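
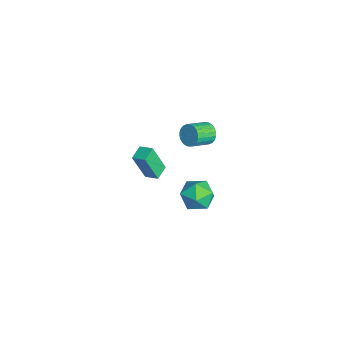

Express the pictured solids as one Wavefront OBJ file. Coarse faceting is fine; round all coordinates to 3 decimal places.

v 0.262 2.548 -4.017
v 0.786 2.374 -3.11
v -0.066 0.866 -4.15
v 0.458 0.692 -3.243
v -0.47 1.208 -3.23
v -0.268 2.247 -3.147
v 0.988 0.993 -4.113
v 1.19 2.032 -4.03
v 1.235 1.413 -3.169
v 0.333 1.545 -2.623
v 0.387 1.695 -4.637
v -0.515 1.827 -4.091
v 0.031 -1.073 -1.817
v -0.045 -1.736 -0.102
v -0.672 -0.554 -1.647
v -0.747 -1.216 0.068
v 0.527 -0.484 -1.568
v 0.452 -1.146 0.147
v -0.175 0.036 -1.398
v -0.251 -0.627 0.317
v 1.366 1.893 2.841
v 1.68 1.753 2.277
v 2.227 0.727 2.835
v 1.914 0.867 3.399
v 1.851 1.907 2.393
v 2.398 0.882 2.951
v 1.948 2.059 2.577
v 2.495 1.033 3.135
v 1.956 2.186 2.801
v 2.504 1.16 3.359
v 1.875 2.268 3.031
v 2.423 1.242 3.589
v 1.716 2.293 3.232
v 2.264 1.267 3.791
v 1.504 2.257 3.374
v 2.052 1.231 3.932
v 1.271 2.165 3.434
v 1.819 1.14 3.993
v 1.053 2.033 3.405
v 1.6 1.007 3.963
v 0.882 1.878 3.289
v 1.429 0.853 3.847
v 0.785 1.727 3.105
v 1.332 0.701 3.663
v 0.776 1.6 2.881
v 1.324 0.574 3.439
v 0.857 1.518 2.651
v 1.405 0.492 3.209
v 1.016 1.493 2.449
v 1.564 0.467 3.008
v 1.228 1.529 2.308
v 1.776 0.503 2.866
v 1.461 1.62 2.247
v 2.009 0.595 2.806
f 1 12 6
f 1 6 2
f 1 2 8
f 1 8 11
f 1 11 12
f 2 6 10
f 6 12 5
f 12 11 3
f 11 8 7
f 8 2 9
f 4 10 5
f 4 5 3
f 4 3 7
f 4 7 9
f 4 9 10
f 5 10 6
f 3 5 12
f 7 3 11
f 9 7 8
f 10 9 2
f 14 16 13
f 17 14 13
f 13 16 15
f 15 17 13
f 14 20 16
f 18 14 17
f 18 20 14
f 16 20 15
f 19 17 15
f 15 20 19
f 19 18 17
f 20 18 19
f 22 21 25
f 22 25 23
f 23 25 26
f 23 26 24
f 25 21 27
f 25 27 26
f 26 27 28
f 26 28 24
f 27 21 29
f 27 29 28
f 28 29 30
f 28 30 24
f 29 21 31
f 29 31 30
f 30 31 32
f 30 32 24
f 31 21 33
f 31 33 32
f 32 33 34
f 32 34 24
f 33 21 35
f 33 35 34
f 34 35 36
f 34 36 24
f 35 21 37
f 35 37 36
f 36 37 38
f 36 38 24
f 37 21 39
f 37 39 38
f 38 39 40
f 38 40 24
f 39 21 41
f 39 41 40
f 40 41 42
f 40 42 24
f 41 21 43
f 41 43 42
f 42 43 44
f 42 44 24
f 43 21 45
f 43 45 44
f 44 45 46
f 44 46 24
f 45 21 47
f 45 47 46
f 46 47 48
f 46 48 24
f 47 21 49
f 47 49 48
f 48 49 50
f 48 50 24
f 49 21 51
f 49 51 50
f 50 51 52
f 50 52 24
f 51 21 53
f 51 53 52
f 52 53 54
f 52 54 24
f 53 21 22
f 53 22 54
f 54 22 23
f 54 23 24



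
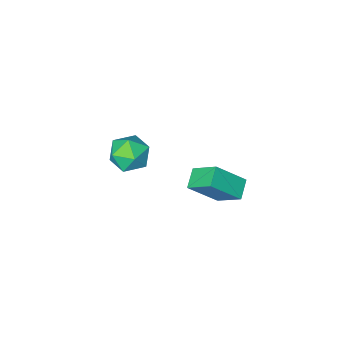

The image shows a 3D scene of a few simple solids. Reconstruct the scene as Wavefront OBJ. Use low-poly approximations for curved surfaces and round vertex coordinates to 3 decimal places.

v -1.409 -1.815 -1.77
v -0.737 -1.789 -0.727
v -1.203 -3.811 -1.853
v -0.531 -3.785 -0.81
v -1.744 -3.526 -0.773
v -1.871 -2.292 -0.722
v -0.069 -3.308 -1.858
v -0.196 -2.074 -1.807
v 0.091 -2.711 -0.782
v -0.944 -2.846 -0.111
v -0.996 -2.754 -2.469
v -2.031 -2.889 -1.798
v -1.888 2.111 1.597
v -2.46 3.378 2.661
v -3.323 2.646 0.189
v -3.894 3.913 1.253
v -1.126 2.867 1.107
v -1.697 4.134 2.171
v -2.56 3.402 -0.301
v -3.132 4.669 0.763
f 1 12 6
f 1 6 2
f 1 2 8
f 1 8 11
f 1 11 12
f 2 6 10
f 6 12 5
f 12 11 3
f 11 8 7
f 8 2 9
f 4 10 5
f 4 5 3
f 4 3 7
f 4 7 9
f 4 9 10
f 5 10 6
f 3 5 12
f 7 3 11
f 9 7 8
f 10 9 2
f 14 16 13
f 17 14 13
f 13 16 15
f 15 17 13
f 14 20 16
f 18 14 17
f 18 20 14
f 16 20 15
f 19 17 15
f 15 20 19
f 19 18 17
f 20 18 19



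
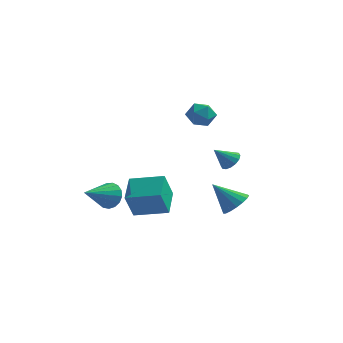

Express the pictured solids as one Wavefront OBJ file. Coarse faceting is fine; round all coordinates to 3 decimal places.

v -3.296 -0.692 -1.238
v -2.818 -1.181 -1.743
v -4.044 -2.288 -0.402
v -2.583 -1.12 -1.416
v -2.512 -0.96 -1.048
v -2.621 -0.74 -0.724
v -2.884 -0.508 -0.518
v -3.241 -0.319 -0.476
v -3.612 -0.215 -0.609
v -3.91 -0.221 -0.886
v -4.067 -0.334 -1.244
v -4.048 -0.53 -1.6
v -3.856 -0.763 -1.873
v -3.537 -0.979 -2.001
v -3.162 -1.13 -1.954
v -0.982 -3.577 -0.927
v -1.207 -4.203 0.528
v -1.275 -2.079 -0.328
v -1.501 -2.705 1.127
v 0.781 -3.375 -0.567
v 0.555 -4.001 0.888
v 0.487 -1.877 0.032
v 0.262 -2.503 1.487
v 0.595 3.639 3.128
v 1.214 3.188 3.523
v -0.354 2.712 3.557
v 0.265 2.261 3.952
v 0.037 3.035 4.254
v 0.623 3.609 3.989
v 0.237 2.291 3.091
v 0.823 2.865 2.826
v 0.993 2.355 3.5
v 0.869 2.815 4.219
v -0.009 3.085 2.861
v -0.133 3.545 3.58
v 3.33 -0.461 -0.956
v 3.833 -1.005 -0.5
v 2.11 -0.539 0.296
v 3.947 -0.628 -0.366
v 3.919 -0.212 -0.367
v 3.757 0.146 -0.503
v 3.496 0.365 -0.743
v 3.198 0.395 -1.032
v 2.929 0.229 -1.303
v 2.753 -0.096 -1.495
v 2.708 -0.504 -1.564
v 2.806 -0.903 -1.493
v 3.024 -1.2 -1.3
v 3.312 -1.328 -1.027
v 3.604 -1.258 -0.739
v 3.839 -3.287 3.375
v 4.23 -3.764 3.437
v 3.141 -3.753 4.205
v 4.333 -3.544 3.646
v 4.304 -3.255 3.783
v 4.15 -2.975 3.811
v 3.912 -2.779 3.721
v 3.655 -2.719 3.539
v 3.447 -2.811 3.313
v 3.344 -3.031 3.103
v 3.373 -3.32 2.966
v 3.528 -3.6 2.939
v 3.765 -3.796 3.028
v 4.022 -3.856 3.21
f 2 1 4
f 2 4 3
f 4 1 5
f 4 5 3
f 5 1 6
f 5 6 3
f 6 1 7
f 6 7 3
f 7 1 8
f 7 8 3
f 8 1 9
f 8 9 3
f 9 1 10
f 9 10 3
f 10 1 11
f 10 11 3
f 11 1 12
f 11 12 3
f 12 1 13
f 12 13 3
f 13 1 14
f 13 14 3
f 14 1 15
f 14 15 3
f 15 1 2
f 15 2 3
f 17 19 16
f 20 17 16
f 16 19 18
f 18 20 16
f 17 23 19
f 21 17 20
f 21 23 17
f 19 23 18
f 22 20 18
f 18 23 22
f 22 21 20
f 23 21 22
f 24 35 29
f 24 29 25
f 24 25 31
f 24 31 34
f 24 34 35
f 25 29 33
f 29 35 28
f 35 34 26
f 34 31 30
f 31 25 32
f 27 33 28
f 27 28 26
f 27 26 30
f 27 30 32
f 27 32 33
f 28 33 29
f 26 28 35
f 30 26 34
f 32 30 31
f 33 32 25
f 37 36 39
f 37 39 38
f 39 36 40
f 39 40 38
f 40 36 41
f 40 41 38
f 41 36 42
f 41 42 38
f 42 36 43
f 42 43 38
f 43 36 44
f 43 44 38
f 44 36 45
f 44 45 38
f 45 36 46
f 45 46 38
f 46 36 47
f 46 47 38
f 47 36 48
f 47 48 38
f 48 36 49
f 48 49 38
f 49 36 50
f 49 50 38
f 50 36 37
f 50 37 38
f 52 51 54
f 52 54 53
f 54 51 55
f 54 55 53
f 55 51 56
f 55 56 53
f 56 51 57
f 56 57 53
f 57 51 58
f 57 58 53
f 58 51 59
f 58 59 53
f 59 51 60
f 59 60 53
f 60 51 61
f 60 61 53
f 61 51 62
f 61 62 53
f 62 51 63
f 62 63 53
f 63 51 64
f 63 64 53
f 64 51 52
f 64 52 53



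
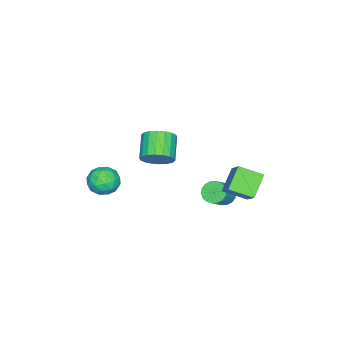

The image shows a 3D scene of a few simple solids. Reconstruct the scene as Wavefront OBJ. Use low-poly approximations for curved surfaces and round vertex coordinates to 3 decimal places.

v -0.894 1.428 -1.476
v -2.074 1.364 -0.489
v -1.403 2.667 -2.004
v -2.583 2.604 -1.017
v 0.023 2.296 -0.323
v -1.157 2.233 0.664
v -0.486 3.536 -0.851
v -1.666 3.472 0.136
v 2.989 -3.064 -0.803
v 3.595 -3.033 -0.077
v 2.025 -3.907 0.037
v 2.631 -3.876 0.763
v 2.175 -3.092 0.493
v 2.771 -2.571 -0.026
v 2.849 -4.369 -0.014
v 3.445 -3.848 -0.533
v 3.508 -3.84 0.411
v 3.092 -3.05 0.725
v 2.528 -3.89 -0.765
v 2.112 -3.1 -0.451
v 3.377 -2.975 -0.514
v 2.243 -3.965 0.474
v 1.975 -3.504 0.315
v 2.332 -3.486 0.742
v 2.892 -2.703 -0.484
v 3.248 -2.685 -0.057
v 2.414 -2.719 0.278
v 2.372 -4.255 0.017
v 2.728 -4.237 0.444
v 3.288 -3.454 -0.782
v 3.645 -3.436 -0.355
v 3.206 -4.221 -0.318
v 3.682 -3.431 0.2
v 3.115 -3.926 0.693
v 3.244 -4.216 0.236
v 3.594 -3.91 -0.069
v 3.437 -2.967 0.384
v 2.87 -3.462 0.878
v 2.602 -3.001 0.719
v 2.953 -2.695 0.414
v 3.386 -3.441 0.671
v 2.75 -3.478 -0.918
v 2.183 -3.973 -0.424
v 2.667 -4.245 -0.454
v 3.018 -3.939 -0.759
v 2.505 -3.014 -0.733
v 1.938 -3.509 -0.24
v 2.026 -3.03 0.029
v 2.376 -2.724 -0.276
v 2.234 -3.499 -0.711
v -2.248 0.813 -2.958
v -1.883 0.361 -3.367
v -0.748 0.376 -2.372
v -1.112 0.827 -1.962
v -1.792 0.643 -3.475
v -0.657 0.658 -2.48
v -1.791 0.959 -3.481
v -0.655 0.974 -2.486
v -1.88 1.246 -3.383
v -0.745 1.261 -2.388
v -2.043 1.447 -3.201
v -0.907 1.462 -2.206
v -2.245 1.522 -2.971
v -1.11 1.537 -1.976
v -2.449 1.457 -2.738
v -1.313 1.472 -1.743
v -2.612 1.264 -2.548
v -1.477 1.279 -1.553
v -2.703 0.982 -2.44
v -1.568 0.997 -1.445
v -2.705 0.666 -2.434
v -1.569 0.681 -1.439
v -2.615 0.379 -2.532
v -1.48 0.394 -1.537
v -2.453 0.178 -2.714
v -1.317 0.193 -1.719
v -2.25 0.103 -2.944
v -1.115 0.118 -1.949
v -2.047 0.168 -3.177
v -0.911 0.183 -2.182
v 3.457 0.127 3.546
v 3.924 0.282 4.288
v 2.789 -0.272 5.116
v 2.323 -0.427 4.374
v 3.722 0.619 4.238
v 2.588 0.066 5.066
v 3.469 0.859 4.051
v 2.334 0.306 4.879
v 3.213 0.954 3.764
v 2.078 0.401 4.592
v 3.005 0.885 3.434
v 1.871 0.332 4.262
v 2.887 0.666 3.126
v 1.753 0.113 3.954
v 2.882 0.34 2.901
v 1.748 -0.214 3.729
v 2.991 -0.028 2.804
v 1.856 -0.582 3.632
v 3.192 -0.366 2.854
v 2.058 -0.919 3.682
v 3.446 -0.606 3.041
v 2.311 -1.159 3.869
v 3.702 -0.701 3.328
v 2.567 -1.254 4.156
v 3.909 -0.632 3.658
v 2.775 -1.185 4.486
v 4.027 -0.413 3.966
v 2.893 -0.966 4.794
v 4.032 -0.086 4.191
v 2.898 -0.64 5.019
f 2 4 1
f 5 2 1
f 1 4 3
f 3 5 1
f 2 8 4
f 6 2 5
f 6 8 2
f 4 8 3
f 7 5 3
f 3 8 7
f 7 6 5
f 8 6 7
f 9 46 25
f 46 20 49
f 25 49 14
f 46 49 25
f 9 25 21
f 25 14 26
f 21 26 10
f 25 26 21
f 9 21 30
f 21 10 31
f 30 31 16
f 21 31 30
f 9 30 42
f 30 16 45
f 42 45 19
f 30 45 42
f 9 42 46
f 42 19 50
f 46 50 20
f 42 50 46
f 10 26 37
f 26 14 40
f 37 40 18
f 26 40 37
f 14 49 27
f 49 20 48
f 27 48 13
f 49 48 27
f 20 50 47
f 50 19 43
f 47 43 11
f 50 43 47
f 19 45 44
f 45 16 32
f 44 32 15
f 45 32 44
f 16 31 36
f 31 10 33
f 36 33 17
f 31 33 36
f 12 38 24
f 38 18 39
f 24 39 13
f 38 39 24
f 12 24 22
f 24 13 23
f 22 23 11
f 24 23 22
f 12 22 29
f 22 11 28
f 29 28 15
f 22 28 29
f 12 29 34
f 29 15 35
f 34 35 17
f 29 35 34
f 12 34 38
f 34 17 41
f 38 41 18
f 34 41 38
f 13 39 27
f 39 18 40
f 27 40 14
f 39 40 27
f 11 23 47
f 23 13 48
f 47 48 20
f 23 48 47
f 15 28 44
f 28 11 43
f 44 43 19
f 28 43 44
f 17 35 36
f 35 15 32
f 36 32 16
f 35 32 36
f 18 41 37
f 41 17 33
f 37 33 10
f 41 33 37
f 52 51 55
f 52 55 53
f 53 55 56
f 53 56 54
f 55 51 57
f 55 57 56
f 56 57 58
f 56 58 54
f 57 51 59
f 57 59 58
f 58 59 60
f 58 60 54
f 59 51 61
f 59 61 60
f 60 61 62
f 60 62 54
f 61 51 63
f 61 63 62
f 62 63 64
f 62 64 54
f 63 51 65
f 63 65 64
f 64 65 66
f 64 66 54
f 65 51 67
f 65 67 66
f 66 67 68
f 66 68 54
f 67 51 69
f 67 69 68
f 68 69 70
f 68 70 54
f 69 51 71
f 69 71 70
f 70 71 72
f 70 72 54
f 71 51 73
f 71 73 72
f 72 73 74
f 72 74 54
f 73 51 75
f 73 75 74
f 74 75 76
f 74 76 54
f 75 51 77
f 75 77 76
f 76 77 78
f 76 78 54
f 77 51 79
f 77 79 78
f 78 79 80
f 78 80 54
f 79 51 52
f 79 52 80
f 80 52 53
f 80 53 54
f 82 81 85
f 82 85 83
f 83 85 86
f 83 86 84
f 85 81 87
f 85 87 86
f 86 87 88
f 86 88 84
f 87 81 89
f 87 89 88
f 88 89 90
f 88 90 84
f 89 81 91
f 89 91 90
f 90 91 92
f 90 92 84
f 91 81 93
f 91 93 92
f 92 93 94
f 92 94 84
f 93 81 95
f 93 95 94
f 94 95 96
f 94 96 84
f 95 81 97
f 95 97 96
f 96 97 98
f 96 98 84
f 97 81 99
f 97 99 98
f 98 99 100
f 98 100 84
f 99 81 101
f 99 101 100
f 100 101 102
f 100 102 84
f 101 81 103
f 101 103 102
f 102 103 104
f 102 104 84
f 103 81 105
f 103 105 104
f 104 105 106
f 104 106 84
f 105 81 107
f 105 107 106
f 106 107 108
f 106 108 84
f 107 81 109
f 107 109 108
f 108 109 110
f 108 110 84
f 109 81 82
f 109 82 110
f 110 82 83
f 110 83 84



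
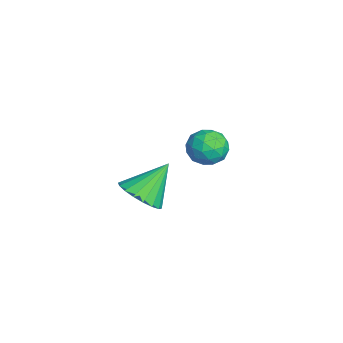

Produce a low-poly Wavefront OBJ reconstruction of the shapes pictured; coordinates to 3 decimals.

v -4.681 -0.288 -0.347
v -4.269 0.045 0.463
v -3.491 -1.285 -0.543
v -3.079 -0.952 0.267
v -3.896 -1.468 0.316
v -4.632 -0.852 0.437
v -3.128 -0.388 -0.517
v -3.864 0.228 -0.396
v -3.31 -0.017 0.358
v -3.784 -0.685 0.873
v -3.976 -0.555 -0.953
v -4.45 -1.223 -0.438
v -4.58 -0.034 0.075
v -3.18 -1.206 -0.155
v -3.661 -1.509 -0.126
v -3.419 -1.314 0.35
v -4.793 -0.561 0.06
v -4.551 -0.365 0.536
v -4.331 -1.255 0.45
v -3.209 -0.875 -0.616
v -2.967 -0.679 -0.14
v -4.341 0.074 -0.43
v -4.099 0.269 0.046
v -3.429 0.015 -0.53
v -3.774 0.125 0.489
v -3.074 -0.461 0.374
v -3.103 -0.13 -0.087
v -3.535 0.233 -0.016
v -4.052 -0.267 0.792
v -3.353 -0.854 0.677
v -3.833 -1.157 0.706
v -4.265 -0.794 0.777
v -3.488 -0.304 0.73
v -4.407 -0.386 -0.757
v -3.708 -0.973 -0.872
v -3.495 -0.446 -0.857
v -3.927 -0.083 -0.786
v -4.686 -0.779 -0.454
v -3.986 -1.365 -0.569
v -4.225 -1.473 -0.064
v -4.657 -1.11 0.007
v -4.272 -0.936 -0.81
v 0.866 -3.887 0.835
v 1.827 -3.519 0.879
v 0.354 -2.713 2.225
v 1.627 -3.243 0.573
v 1.276 -3.095 0.318
v 0.843 -3.104 0.166
v 0.416 -3.267 0.146
v 0.077 -3.553 0.263
v -0.105 -3.905 0.493
v -0.095 -4.254 0.79
v 0.105 -4.53 1.097
v 0.457 -4.678 1.351
v 0.889 -4.669 1.504
v 1.317 -4.506 1.523
v 1.655 -4.22 1.407
v 1.838 -3.868 1.177
f 1 38 17
f 38 12 41
f 17 41 6
f 38 41 17
f 1 17 13
f 17 6 18
f 13 18 2
f 17 18 13
f 1 13 22
f 13 2 23
f 22 23 8
f 13 23 22
f 1 22 34
f 22 8 37
f 34 37 11
f 22 37 34
f 1 34 38
f 34 11 42
f 38 42 12
f 34 42 38
f 2 18 29
f 18 6 32
f 29 32 10
f 18 32 29
f 6 41 19
f 41 12 40
f 19 40 5
f 41 40 19
f 12 42 39
f 42 11 35
f 39 35 3
f 42 35 39
f 11 37 36
f 37 8 24
f 36 24 7
f 37 24 36
f 8 23 28
f 23 2 25
f 28 25 9
f 23 25 28
f 4 30 16
f 30 10 31
f 16 31 5
f 30 31 16
f 4 16 14
f 16 5 15
f 14 15 3
f 16 15 14
f 4 14 21
f 14 3 20
f 21 20 7
f 14 20 21
f 4 21 26
f 21 7 27
f 26 27 9
f 21 27 26
f 4 26 30
f 26 9 33
f 30 33 10
f 26 33 30
f 5 31 19
f 31 10 32
f 19 32 6
f 31 32 19
f 3 15 39
f 15 5 40
f 39 40 12
f 15 40 39
f 7 20 36
f 20 3 35
f 36 35 11
f 20 35 36
f 9 27 28
f 27 7 24
f 28 24 8
f 27 24 28
f 10 33 29
f 33 9 25
f 29 25 2
f 33 25 29
f 44 43 46
f 44 46 45
f 46 43 47
f 46 47 45
f 47 43 48
f 47 48 45
f 48 43 49
f 48 49 45
f 49 43 50
f 49 50 45
f 50 43 51
f 50 51 45
f 51 43 52
f 51 52 45
f 52 43 53
f 52 53 45
f 53 43 54
f 53 54 45
f 54 43 55
f 54 55 45
f 55 43 56
f 55 56 45
f 56 43 57
f 56 57 45
f 57 43 58
f 57 58 45
f 58 43 44
f 58 44 45



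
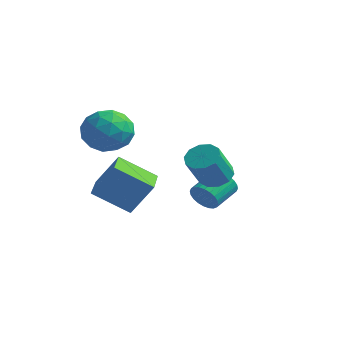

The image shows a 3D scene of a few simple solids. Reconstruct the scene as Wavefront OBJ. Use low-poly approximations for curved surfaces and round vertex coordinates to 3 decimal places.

v 3.01 -1.512 0.091
v 3.565 -1.93 -0.325
v 3.785 -3.027 1.073
v 3.23 -2.608 1.489
v 3.801 -1.566 -0.076
v 4.021 -2.662 1.322
v 3.734 -1.18 0.237
v 3.955 -2.277 1.635
v 3.391 -0.922 0.494
v 3.612 -2.018 1.892
v 2.903 -0.888 0.597
v 3.123 -1.985 1.995
v 2.455 -1.093 0.507
v 2.675 -2.19 1.905
v 2.219 -1.458 0.258
v 2.439 -2.554 1.656
v 2.285 -1.843 -0.055
v 2.506 -2.94 1.343
v 2.628 -2.102 -0.312
v 2.849 -3.198 1.086
v 3.117 -2.135 -0.415
v 3.337 -3.232 0.983
v 0.322 0.627 -2.543
v 0.869 0.427 -2.024
v 0.804 1.774 -1.438
v 0.258 1.973 -1.957
v 1.04 0.535 -2.252
v 0.975 1.881 -1.666
v 1.102 0.656 -2.524
v 1.037 2.003 -1.938
v 1.045 0.773 -2.799
v 0.98 2.12 -2.213
v 0.877 0.868 -3.035
v 0.813 2.214 -2.449
v 0.626 0.926 -3.197
v 0.561 2.272 -2.61
v 0.328 0.938 -3.258
v 0.263 2.285 -2.672
v 0.03 0.904 -3.211
v -0.035 2.25 -2.625
v -0.224 0.826 -3.062
v -0.289 2.173 -2.476
v -0.395 0.719 -2.834
v -0.46 2.065 -2.248
v -0.457 0.597 -2.562
v -0.522 1.944 -1.976
v -0.4 0.48 -2.287
v -0.465 1.827 -1.701
v -0.233 0.386 -2.051
v -0.297 1.732 -1.465
v 0.019 0.328 -1.89
v -0.046 1.674 -1.303
v 0.317 0.315 -1.828
v 0.252 1.662 -1.242
v 0.615 0.35 -1.875
v 0.55 1.696 -1.289
v -2.14 -3.585 -1.09
v -1.353 -2.962 0.439
v -0.858 -2.5 -2.193
v -0.071 -1.876 -0.664
v -1.029 -4.924 -1.116
v -0.242 -4.3 0.413
v 0.253 -3.838 -2.219
v 1.04 -3.215 -0.69
v -2.285 -1.973 2.024
v -1.123 -2.223 1.634
v -2.677 -3.957 2.126
v -1.515 -4.207 1.736
v -1.702 -3.717 2.872
v -1.459 -2.491 2.809
v -2.341 -3.689 0.951
v -2.098 -2.463 0.888
v -1.157 -3.284 0.971
v -0.762 -3.301 2.158
v -3.038 -2.879 1.602
v -2.643 -2.896 2.789
v -1.669 -1.924 1.82
v -2.131 -4.256 1.94
v -2.241 -3.968 2.608
v -1.557 -4.115 2.378
v -1.867 -2.081 2.511
v -1.184 -2.228 2.281
v -1.525 -3.106 3.009
v -2.616 -3.952 1.479
v -1.933 -4.099 1.249
v -2.243 -2.065 1.382
v -1.559 -2.212 1.152
v -2.275 -3.074 0.751
v -1.006 -2.695 1.201
v -1.237 -3.86 1.261
v -1.722 -3.556 0.8
v -1.58 -2.835 0.763
v -0.774 -2.705 1.899
v -1.005 -3.87 1.959
v -1.115 -3.582 2.627
v -0.972 -2.862 2.589
v -0.795 -3.328 1.509
v -2.795 -2.31 1.801
v -3.026 -3.475 1.861
v -2.828 -3.318 1.171
v -2.685 -2.598 1.133
v -2.563 -2.32 2.499
v -2.794 -3.485 2.559
v -2.22 -3.345 2.997
v -2.078 -2.624 2.96
v -3.005 -2.852 2.251
f 2 1 5
f 2 5 3
f 3 5 6
f 3 6 4
f 5 1 7
f 5 7 6
f 6 7 8
f 6 8 4
f 7 1 9
f 7 9 8
f 8 9 10
f 8 10 4
f 9 1 11
f 9 11 10
f 10 11 12
f 10 12 4
f 11 1 13
f 11 13 12
f 12 13 14
f 12 14 4
f 13 1 15
f 13 15 14
f 14 15 16
f 14 16 4
f 15 1 17
f 15 17 16
f 16 17 18
f 16 18 4
f 17 1 19
f 17 19 18
f 18 19 20
f 18 20 4
f 19 1 21
f 19 21 20
f 20 21 22
f 20 22 4
f 21 1 2
f 21 2 22
f 22 2 3
f 22 3 4
f 24 23 27
f 24 27 25
f 25 27 28
f 25 28 26
f 27 23 29
f 27 29 28
f 28 29 30
f 28 30 26
f 29 23 31
f 29 31 30
f 30 31 32
f 30 32 26
f 31 23 33
f 31 33 32
f 32 33 34
f 32 34 26
f 33 23 35
f 33 35 34
f 34 35 36
f 34 36 26
f 35 23 37
f 35 37 36
f 36 37 38
f 36 38 26
f 37 23 39
f 37 39 38
f 38 39 40
f 38 40 26
f 39 23 41
f 39 41 40
f 40 41 42
f 40 42 26
f 41 23 43
f 41 43 42
f 42 43 44
f 42 44 26
f 43 23 45
f 43 45 44
f 44 45 46
f 44 46 26
f 45 23 47
f 45 47 46
f 46 47 48
f 46 48 26
f 47 23 49
f 47 49 48
f 48 49 50
f 48 50 26
f 49 23 51
f 49 51 50
f 50 51 52
f 50 52 26
f 51 23 53
f 51 53 52
f 52 53 54
f 52 54 26
f 53 23 55
f 53 55 54
f 54 55 56
f 54 56 26
f 55 23 24
f 55 24 56
f 56 24 25
f 56 25 26
f 58 60 57
f 61 58 57
f 57 60 59
f 59 61 57
f 58 64 60
f 62 58 61
f 62 64 58
f 60 64 59
f 63 61 59
f 59 64 63
f 63 62 61
f 64 62 63
f 65 102 81
f 102 76 105
f 81 105 70
f 102 105 81
f 65 81 77
f 81 70 82
f 77 82 66
f 81 82 77
f 65 77 86
f 77 66 87
f 86 87 72
f 77 87 86
f 65 86 98
f 86 72 101
f 98 101 75
f 86 101 98
f 65 98 102
f 98 75 106
f 102 106 76
f 98 106 102
f 66 82 93
f 82 70 96
f 93 96 74
f 82 96 93
f 70 105 83
f 105 76 104
f 83 104 69
f 105 104 83
f 76 106 103
f 106 75 99
f 103 99 67
f 106 99 103
f 75 101 100
f 101 72 88
f 100 88 71
f 101 88 100
f 72 87 92
f 87 66 89
f 92 89 73
f 87 89 92
f 68 94 80
f 94 74 95
f 80 95 69
f 94 95 80
f 68 80 78
f 80 69 79
f 78 79 67
f 80 79 78
f 68 78 85
f 78 67 84
f 85 84 71
f 78 84 85
f 68 85 90
f 85 71 91
f 90 91 73
f 85 91 90
f 68 90 94
f 90 73 97
f 94 97 74
f 90 97 94
f 69 95 83
f 95 74 96
f 83 96 70
f 95 96 83
f 67 79 103
f 79 69 104
f 103 104 76
f 79 104 103
f 71 84 100
f 84 67 99
f 100 99 75
f 84 99 100
f 73 91 92
f 91 71 88
f 92 88 72
f 91 88 92
f 74 97 93
f 97 73 89
f 93 89 66
f 97 89 93



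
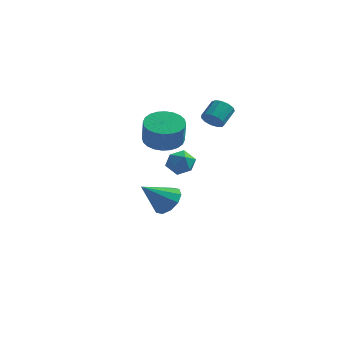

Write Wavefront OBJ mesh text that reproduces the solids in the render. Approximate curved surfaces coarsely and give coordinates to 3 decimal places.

v 2.144 -2.434 3.259
v 3.049 -2.182 3.208
v 3.22 -2.554 4.389
v 2.316 -2.806 4.441
v 2.894 -1.872 3.328
v 3.066 -2.243 4.509
v 2.626 -1.647 3.437
v 2.797 -2.018 4.618
v 2.284 -1.542 3.52
v 2.456 -1.913 4.701
v 1.922 -1.573 3.563
v 2.093 -1.944 4.744
v 1.593 -1.735 3.559
v 1.764 -2.106 4.741
v 1.348 -2.003 3.51
v 1.519 -2.375 4.692
v 1.224 -2.338 3.423
v 1.395 -2.709 4.604
v 1.24 -2.686 3.311
v 1.411 -3.058 4.492
v 1.394 -2.997 3.191
v 1.566 -3.368 4.372
v 1.663 -3.222 3.082
v 1.834 -3.593 4.263
v 2.004 -3.327 2.999
v 2.176 -3.698 4.18
v 2.367 -3.296 2.956
v 2.538 -3.667 4.137
v 2.696 -3.134 2.959
v 2.867 -3.505 4.141
v 2.941 -2.865 3.008
v 3.112 -3.237 4.19
v 3.065 -2.531 3.096
v 3.236 -2.902 4.277
v 3.466 0.83 3.175
v 4.006 0.598 3.295
v 4.254 1.457 3.846
v 3.714 1.69 3.725
v 4.04 0.772 3.008
v 4.287 1.631 3.558
v 3.891 0.965 2.773
v 4.139 1.825 3.324
v 3.608 1.116 2.666
v 3.855 1.975 3.217
v 3.279 1.175 2.721
v 3.527 2.034 3.271
v 3.01 1.125 2.919
v 3.258 1.985 3.47
v 2.886 0.982 3.199
v 3.134 1.841 3.75
v 2.946 0.79 3.471
v 3.194 1.649 4.022
v 3.171 0.611 3.649
v 3.419 1.471 4.2
v 3.49 0.502 3.676
v 3.737 1.361 4.227
v 3.801 0.497 3.544
v 4.049 1.356 4.095
v 1.454 0.406 -2.129
v 2.138 0.32 -1.581
v 0.426 -0.386 -0.971
v 1.894 0.794 -1.473
v 1.483 1.12 -1.615
v 1.061 1.173 -1.954
v 0.789 0.934 -2.359
v 0.771 0.493 -2.677
v 1.015 0.019 -2.785
v 1.426 -0.308 -2.643
v 1.848 -0.361 -2.304
v 2.12 -0.122 -1.899
v 3.483 -3.125 2.544
v 3.773 -3.603 2.082
v 2.927 -3.997 3.098
v 3.217 -4.475 2.636
v 3.639 -4.136 3.119
v 3.983 -3.597 2.776
v 2.717 -4.003 2.404
v 3.061 -3.464 2.061
v 3.3 -4.146 1.995
v 3.869 -4.228 2.437
v 2.831 -3.372 2.743
v 3.4 -3.454 3.185
f 2 1 5
f 2 5 3
f 3 5 6
f 3 6 4
f 5 1 7
f 5 7 6
f 6 7 8
f 6 8 4
f 7 1 9
f 7 9 8
f 8 9 10
f 8 10 4
f 9 1 11
f 9 11 10
f 10 11 12
f 10 12 4
f 11 1 13
f 11 13 12
f 12 13 14
f 12 14 4
f 13 1 15
f 13 15 14
f 14 15 16
f 14 16 4
f 15 1 17
f 15 17 16
f 16 17 18
f 16 18 4
f 17 1 19
f 17 19 18
f 18 19 20
f 18 20 4
f 19 1 21
f 19 21 20
f 20 21 22
f 20 22 4
f 21 1 23
f 21 23 22
f 22 23 24
f 22 24 4
f 23 1 25
f 23 25 24
f 24 25 26
f 24 26 4
f 25 1 27
f 25 27 26
f 26 27 28
f 26 28 4
f 27 1 29
f 27 29 28
f 28 29 30
f 28 30 4
f 29 1 31
f 29 31 30
f 30 31 32
f 30 32 4
f 31 1 33
f 31 33 32
f 32 33 34
f 32 34 4
f 33 1 2
f 33 2 34
f 34 2 3
f 34 3 4
f 36 35 39
f 36 39 37
f 37 39 40
f 37 40 38
f 39 35 41
f 39 41 40
f 40 41 42
f 40 42 38
f 41 35 43
f 41 43 42
f 42 43 44
f 42 44 38
f 43 35 45
f 43 45 44
f 44 45 46
f 44 46 38
f 45 35 47
f 45 47 46
f 46 47 48
f 46 48 38
f 47 35 49
f 47 49 48
f 48 49 50
f 48 50 38
f 49 35 51
f 49 51 50
f 50 51 52
f 50 52 38
f 51 35 53
f 51 53 52
f 52 53 54
f 52 54 38
f 53 35 55
f 53 55 54
f 54 55 56
f 54 56 38
f 55 35 57
f 55 57 56
f 56 57 58
f 56 58 38
f 57 35 36
f 57 36 58
f 58 36 37
f 58 37 38
f 60 59 62
f 60 62 61
f 62 59 63
f 62 63 61
f 63 59 64
f 63 64 61
f 64 59 65
f 64 65 61
f 65 59 66
f 65 66 61
f 66 59 67
f 66 67 61
f 67 59 68
f 67 68 61
f 68 59 69
f 68 69 61
f 69 59 70
f 69 70 61
f 70 59 60
f 70 60 61
f 71 82 76
f 71 76 72
f 71 72 78
f 71 78 81
f 71 81 82
f 72 76 80
f 76 82 75
f 82 81 73
f 81 78 77
f 78 72 79
f 74 80 75
f 74 75 73
f 74 73 77
f 74 77 79
f 74 79 80
f 75 80 76
f 73 75 82
f 77 73 81
f 79 77 78
f 80 79 72



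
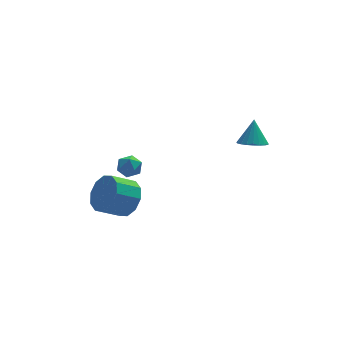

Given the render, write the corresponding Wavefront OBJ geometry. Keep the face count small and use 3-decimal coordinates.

v -1.672 0.6 0.152
v -1.034 0.727 0.205
v -1.466 -0.127 -0.585
v -0.828 0 -0.532
v -1.144 -0.293 -0.042
v -1.271 0.156 0.413
v -1.229 0.444 -0.793
v -1.356 0.893 -0.338
v -0.761 0.63 -0.379
v -0.708 0.175 0.085
v -1.792 0.425 -0.465
v -1.739 -0.03 -0.001
v -1.497 -0.385 -1.861
v -1.032 -0.009 -1.035
v -2.157 -0.198 -0.314
v -2.623 -0.575 -1.139
v -1.307 0.47 -1.339
v -2.432 0.281 -0.618
v -1.655 0.622 -1.842
v -2.78 0.433 -1.121
v -1.943 0.389 -2.352
v -3.068 0.2 -1.631
v -2.061 -0.139 -2.675
v -3.186 -0.329 -1.953
v -1.963 -0.762 -2.686
v -3.088 -0.951 -1.965
v -1.688 -1.241 -2.382
v -2.813 -1.43 -1.661
v -1.34 -1.393 -1.879
v -2.465 -1.582 -1.158
v -1.052 -1.16 -1.369
v -2.177 -1.349 -0.648
v -0.934 -0.631 -1.047
v -2.059 -0.821 -0.325
v 3.537 -2.987 2.967
v 4.14 -3.336 3.035
v 3.743 -2.413 4.093
v 4.225 -3.094 2.896
v 4.192 -2.834 2.77
v 4.045 -2.601 2.678
v 3.81 -2.434 2.636
v 3.528 -2.362 2.651
v 3.248 -2.399 2.721
v 3.018 -2.537 2.833
v 2.877 -2.753 2.969
v 2.851 -3.009 3.104
v 2.944 -3.262 3.216
v 3.139 -3.467 3.284
v 3.403 -3.589 3.298
v 3.69 -3.606 3.255
v 3.951 -3.517 3.162
f 1 12 6
f 1 6 2
f 1 2 8
f 1 8 11
f 1 11 12
f 2 6 10
f 6 12 5
f 12 11 3
f 11 8 7
f 8 2 9
f 4 10 5
f 4 5 3
f 4 3 7
f 4 7 9
f 4 9 10
f 5 10 6
f 3 5 12
f 7 3 11
f 9 7 8
f 10 9 2
f 14 13 17
f 14 17 15
f 15 17 18
f 15 18 16
f 17 13 19
f 17 19 18
f 18 19 20
f 18 20 16
f 19 13 21
f 19 21 20
f 20 21 22
f 20 22 16
f 21 13 23
f 21 23 22
f 22 23 24
f 22 24 16
f 23 13 25
f 23 25 24
f 24 25 26
f 24 26 16
f 25 13 27
f 25 27 26
f 26 27 28
f 26 28 16
f 27 13 29
f 27 29 28
f 28 29 30
f 28 30 16
f 29 13 31
f 29 31 30
f 30 31 32
f 30 32 16
f 31 13 33
f 31 33 32
f 32 33 34
f 32 34 16
f 33 13 14
f 33 14 34
f 34 14 15
f 34 15 16
f 36 35 38
f 36 38 37
f 38 35 39
f 38 39 37
f 39 35 40
f 39 40 37
f 40 35 41
f 40 41 37
f 41 35 42
f 41 42 37
f 42 35 43
f 42 43 37
f 43 35 44
f 43 44 37
f 44 35 45
f 44 45 37
f 45 35 46
f 45 46 37
f 46 35 47
f 46 47 37
f 47 35 48
f 47 48 37
f 48 35 49
f 48 49 37
f 49 35 50
f 49 50 37
f 50 35 51
f 50 51 37
f 51 35 36
f 51 36 37



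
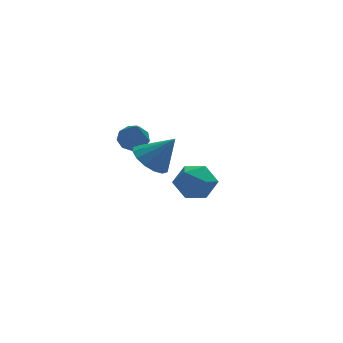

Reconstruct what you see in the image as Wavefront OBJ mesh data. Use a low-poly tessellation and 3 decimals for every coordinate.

v -4.136 -2.564 1.097
v -3.563 -2.995 0.553
v -3.204 -2.796 2.263
v -3.432 -2.549 0.537
v -3.488 -2.106 0.671
v -3.719 -1.786 0.919
v -4.061 -1.675 1.215
v -4.423 -1.801 1.479
v -4.708 -2.132 1.641
v -4.84 -2.579 1.657
v -4.783 -3.021 1.524
v -4.553 -3.341 1.275
v -4.211 -3.453 0.98
v -3.848 -3.326 0.715
v -3.613 2.817 -0.894
v -3.244 3.249 -0.485
v -3.767 1.483 0.654
v -3.711 3.347 -0.448
v -4.132 3.197 -0.619
v -4.31 2.869 -0.919
v -4.162 2.517 -1.208
v -3.757 2.305 -1.35
v -3.284 2.333 -1.279
v -2.965 2.587 -1.028
v -2.949 2.949 -0.714
v -2.044 2.414 -3.603
v -1.341 3.013 -4.059
v -0.839 1.367 -3.121
v -0.136 1.966 -3.577
v -0.626 2.297 -2.733
v -1.371 2.944 -3.031
v -0.809 1.436 -4.149
v -1.554 2.083 -4.447
v -0.577 2.409 -4.396
v -0.465 2.941 -3.521
v -1.715 1.439 -3.659
v -1.603 1.971 -2.784
f 2 1 4
f 2 4 3
f 4 1 5
f 4 5 3
f 5 1 6
f 5 6 3
f 6 1 7
f 6 7 3
f 7 1 8
f 7 8 3
f 8 1 9
f 8 9 3
f 9 1 10
f 9 10 3
f 10 1 11
f 10 11 3
f 11 1 12
f 11 12 3
f 12 1 13
f 12 13 3
f 13 1 14
f 13 14 3
f 14 1 2
f 14 2 3
f 16 15 18
f 16 18 17
f 18 15 19
f 18 19 17
f 19 15 20
f 19 20 17
f 20 15 21
f 20 21 17
f 21 15 22
f 21 22 17
f 22 15 23
f 22 23 17
f 23 15 24
f 23 24 17
f 24 15 25
f 24 25 17
f 25 15 16
f 25 16 17
f 26 37 31
f 26 31 27
f 26 27 33
f 26 33 36
f 26 36 37
f 27 31 35
f 31 37 30
f 37 36 28
f 36 33 32
f 33 27 34
f 29 35 30
f 29 30 28
f 29 28 32
f 29 32 34
f 29 34 35
f 30 35 31
f 28 30 37
f 32 28 36
f 34 32 33
f 35 34 27



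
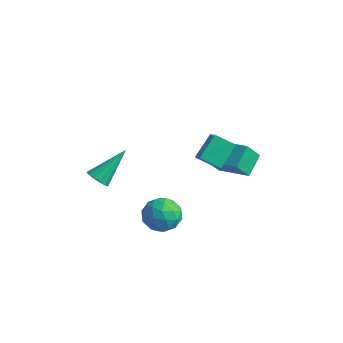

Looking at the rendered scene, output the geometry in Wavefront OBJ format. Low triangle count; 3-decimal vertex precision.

v 1.39 2.943 -2.707
v 1.201 2.249 -1.759
v 1.076 4.023 -1.979
v 0.887 3.329 -1.031
v 3.193 3.131 -2.209
v 3.004 2.437 -1.261
v 2.879 4.211 -1.481
v 2.69 3.517 -0.533
v 1.96 0.715 -0.181
v 2.605 0.367 0.324
v 1.835 1.857 0.768
v 2.48 1.509 1.272
v 2.76 1.311 -0.792
v 3.405 0.963 -0.288
v 2.635 2.453 0.156
v 3.28 2.105 0.661
v -0.48 -3.214 -0.902
v 0.149 -3.328 -0.922
v -0.16 -1.686 0.502
v 0.083 -3.081 -1.176
v -0.163 -2.876 -1.343
v -0.509 -2.778 -1.37
v -0.846 -2.819 -1.248
v -1.067 -2.985 -1.017
v -1.102 -3.224 -0.749
v -0.939 -3.46 -0.53
v -0.631 -3.618 -0.429
v -0.275 -3.647 -0.478
v 0.016 -3.539 -0.662
v 2.309 -1.525 -1.656
v 3.199 -1.476 -2.13
v 1.701 -2.404 -2.89
v 2.591 -2.355 -3.364
v 2.499 -2.899 -2.519
v 2.875 -2.355 -1.756
v 2.025 -1.525 -3.264
v 2.401 -0.981 -2.501
v 3.023 -1.475 -3.124
v 3.316 -2.324 -2.663
v 1.584 -1.556 -2.357
v 1.877 -2.405 -1.896
v 2.808 -1.423 -1.784
v 2.092 -2.457 -3.236
v 2.038 -2.777 -2.739
v 2.561 -2.747 -3.018
v 2.617 -1.94 -1.565
v 3.14 -1.911 -1.843
v 2.729 -2.748 -2.072
v 1.76 -1.969 -3.177
v 2.283 -1.94 -3.455
v 2.339 -1.133 -2.002
v 2.862 -1.103 -2.281
v 2.171 -1.132 -2.948
v 3.227 -1.394 -2.647
v 2.87 -1.91 -3.373
v 2.537 -1.423 -3.314
v 2.758 -1.103 -2.865
v 3.4 -1.893 -2.377
v 3.042 -2.41 -3.102
v 2.988 -2.729 -2.606
v 3.209 -2.41 -2.157
v 3.296 -1.893 -2.961
v 1.858 -1.47 -1.918
v 1.5 -1.987 -2.643
v 1.691 -1.47 -2.863
v 1.912 -1.151 -2.414
v 2.03 -1.97 -1.647
v 1.673 -2.486 -2.373
v 2.142 -2.777 -2.155
v 2.363 -2.457 -1.706
v 1.604 -1.987 -2.059
f 2 4 1
f 5 2 1
f 1 4 3
f 3 5 1
f 2 8 4
f 6 2 5
f 6 8 2
f 4 8 3
f 7 5 3
f 3 8 7
f 7 6 5
f 8 6 7
f 10 12 9
f 13 10 9
f 9 12 11
f 11 13 9
f 10 16 12
f 14 10 13
f 14 16 10
f 12 16 11
f 15 13 11
f 11 16 15
f 15 14 13
f 16 14 15
f 18 17 20
f 18 20 19
f 20 17 21
f 20 21 19
f 21 17 22
f 21 22 19
f 22 17 23
f 22 23 19
f 23 17 24
f 23 24 19
f 24 17 25
f 24 25 19
f 25 17 26
f 25 26 19
f 26 17 27
f 26 27 19
f 27 17 28
f 27 28 19
f 28 17 29
f 28 29 19
f 29 17 18
f 29 18 19
f 30 67 46
f 67 41 70
f 46 70 35
f 67 70 46
f 30 46 42
f 46 35 47
f 42 47 31
f 46 47 42
f 30 42 51
f 42 31 52
f 51 52 37
f 42 52 51
f 30 51 63
f 51 37 66
f 63 66 40
f 51 66 63
f 30 63 67
f 63 40 71
f 67 71 41
f 63 71 67
f 31 47 58
f 47 35 61
f 58 61 39
f 47 61 58
f 35 70 48
f 70 41 69
f 48 69 34
f 70 69 48
f 41 71 68
f 71 40 64
f 68 64 32
f 71 64 68
f 40 66 65
f 66 37 53
f 65 53 36
f 66 53 65
f 37 52 57
f 52 31 54
f 57 54 38
f 52 54 57
f 33 59 45
f 59 39 60
f 45 60 34
f 59 60 45
f 33 45 43
f 45 34 44
f 43 44 32
f 45 44 43
f 33 43 50
f 43 32 49
f 50 49 36
f 43 49 50
f 33 50 55
f 50 36 56
f 55 56 38
f 50 56 55
f 33 55 59
f 55 38 62
f 59 62 39
f 55 62 59
f 34 60 48
f 60 39 61
f 48 61 35
f 60 61 48
f 32 44 68
f 44 34 69
f 68 69 41
f 44 69 68
f 36 49 65
f 49 32 64
f 65 64 40
f 49 64 65
f 38 56 57
f 56 36 53
f 57 53 37
f 56 53 57
f 39 62 58
f 62 38 54
f 58 54 31
f 62 54 58



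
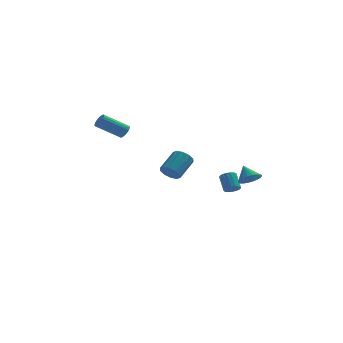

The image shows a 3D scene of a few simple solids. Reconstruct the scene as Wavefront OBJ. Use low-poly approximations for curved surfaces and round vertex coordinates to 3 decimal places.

v -0.517 0.315 -1.687
v 0.078 0.195 -2.035
v 0.832 1.285 -1.12
v 0.237 1.405 -0.773
v -0.133 0.513 -2.239
v 0.621 1.602 -1.324
v -0.492 0.755 -2.232
v 0.262 1.844 -1.317
v -0.86 0.829 -2.017
v -0.106 1.919 -1.102
v -1.097 0.707 -1.676
v -0.343 1.796 -0.761
v -1.112 0.435 -1.34
v -0.358 1.525 -0.425
v -0.901 0.118 -1.136
v -0.147 1.207 -0.221
v -0.542 -0.124 -1.143
v 0.212 0.965 -0.228
v -0.174 -0.199 -1.358
v 0.58 0.891 -0.443
v 0.063 -0.076 -1.699
v 0.817 1.013 -0.784
v -3.258 2.752 0.796
v -2.961 2.548 1.172
v -4.446 2.244 2.179
v -4.742 2.448 1.804
v -2.969 2.773 1.228
v -4.454 2.469 2.236
v -3.034 2.993 1.199
v -4.519 2.689 2.206
v -3.143 3.165 1.09
v -4.628 2.862 2.098
v -3.275 3.256 0.923
v -4.76 2.952 1.93
v -3.403 3.247 0.731
v -4.888 2.943 1.738
v -3.503 3.14 0.551
v -4.988 2.836 1.559
v -3.554 2.956 0.421
v -5.039 2.652 1.428
v -3.546 2.731 0.364
v -5.031 2.427 1.372
v -3.481 2.511 0.394
v -4.966 2.207 1.401
v -3.372 2.338 0.502
v -4.857 2.035 1.51
v -3.24 2.248 0.67
v -4.725 1.944 1.677
v -3.112 2.257 0.862
v -4.597 1.953 1.869
v -3.012 2.364 1.041
v -4.497 2.06 2.049
v 4.038 -3.776 -0.644
v 4.707 -3.54 -0.52
v 3.662 -3.124 0.144
v 4.619 -3.357 -0.714
v 4.443 -3.237 -0.897
v 4.205 -3.2 -1.042
v 3.942 -3.25 -1.126
v 3.693 -3.38 -1.137
v 3.497 -3.571 -1.072
v 3.383 -3.793 -0.943
v 3.369 -4.012 -0.768
v 3.457 -4.196 -0.574
v 3.633 -4.315 -0.391
v 3.871 -4.353 -0.246
v 4.134 -4.303 -0.162
v 4.383 -4.172 -0.151
v 4.579 -3.982 -0.216
v 4.693 -3.76 -0.345
v 3.163 3.149 -4.039
v 3.563 3.47 -4.207
v 3.297 4.252 -3.35
v 2.897 3.931 -3.181
v 3.358 3.55 -4.343
v 3.093 4.331 -3.486
v 3.109 3.538 -4.41
v 2.843 4.319 -3.552
v 2.872 3.437 -4.391
v 2.606 4.218 -3.534
v 2.701 3.27 -4.292
v 2.436 4.051 -3.434
v 2.637 3.075 -4.135
v 2.371 3.857 -3.277
v 2.693 2.898 -3.955
v 2.427 3.679 -3.098
v 2.856 2.778 -3.795
v 2.59 3.559 -2.938
v 3.09 2.743 -3.691
v 2.824 3.524 -2.833
v 3.341 2.801 -3.666
v 3.075 3.582 -2.809
v 3.551 2.939 -3.727
v 3.285 3.72 -2.87
v 3.672 3.125 -3.859
v 3.406 3.907 -3.002
v 3.676 3.317 -4.032
v 3.41 4.098 -3.175
f 2 1 5
f 2 5 3
f 3 5 6
f 3 6 4
f 5 1 7
f 5 7 6
f 6 7 8
f 6 8 4
f 7 1 9
f 7 9 8
f 8 9 10
f 8 10 4
f 9 1 11
f 9 11 10
f 10 11 12
f 10 12 4
f 11 1 13
f 11 13 12
f 12 13 14
f 12 14 4
f 13 1 15
f 13 15 14
f 14 15 16
f 14 16 4
f 15 1 17
f 15 17 16
f 16 17 18
f 16 18 4
f 17 1 19
f 17 19 18
f 18 19 20
f 18 20 4
f 19 1 21
f 19 21 20
f 20 21 22
f 20 22 4
f 21 1 2
f 21 2 22
f 22 2 3
f 22 3 4
f 24 23 27
f 24 27 25
f 25 27 28
f 25 28 26
f 27 23 29
f 27 29 28
f 28 29 30
f 28 30 26
f 29 23 31
f 29 31 30
f 30 31 32
f 30 32 26
f 31 23 33
f 31 33 32
f 32 33 34
f 32 34 26
f 33 23 35
f 33 35 34
f 34 35 36
f 34 36 26
f 35 23 37
f 35 37 36
f 36 37 38
f 36 38 26
f 37 23 39
f 37 39 38
f 38 39 40
f 38 40 26
f 39 23 41
f 39 41 40
f 40 41 42
f 40 42 26
f 41 23 43
f 41 43 42
f 42 43 44
f 42 44 26
f 43 23 45
f 43 45 44
f 44 45 46
f 44 46 26
f 45 23 47
f 45 47 46
f 46 47 48
f 46 48 26
f 47 23 49
f 47 49 48
f 48 49 50
f 48 50 26
f 49 23 51
f 49 51 50
f 50 51 52
f 50 52 26
f 51 23 24
f 51 24 52
f 52 24 25
f 52 25 26
f 54 53 56
f 54 56 55
f 56 53 57
f 56 57 55
f 57 53 58
f 57 58 55
f 58 53 59
f 58 59 55
f 59 53 60
f 59 60 55
f 60 53 61
f 60 61 55
f 61 53 62
f 61 62 55
f 62 53 63
f 62 63 55
f 63 53 64
f 63 64 55
f 64 53 65
f 64 65 55
f 65 53 66
f 65 66 55
f 66 53 67
f 66 67 55
f 67 53 68
f 67 68 55
f 68 53 69
f 68 69 55
f 69 53 70
f 69 70 55
f 70 53 54
f 70 54 55
f 72 71 75
f 72 75 73
f 73 75 76
f 73 76 74
f 75 71 77
f 75 77 76
f 76 77 78
f 76 78 74
f 77 71 79
f 77 79 78
f 78 79 80
f 78 80 74
f 79 71 81
f 79 81 80
f 80 81 82
f 80 82 74
f 81 71 83
f 81 83 82
f 82 83 84
f 82 84 74
f 83 71 85
f 83 85 84
f 84 85 86
f 84 86 74
f 85 71 87
f 85 87 86
f 86 87 88
f 86 88 74
f 87 71 89
f 87 89 88
f 88 89 90
f 88 90 74
f 89 71 91
f 89 91 90
f 90 91 92
f 90 92 74
f 91 71 93
f 91 93 92
f 92 93 94
f 92 94 74
f 93 71 95
f 93 95 94
f 94 95 96
f 94 96 74
f 95 71 97
f 95 97 96
f 96 97 98
f 96 98 74
f 97 71 72
f 97 72 98
f 98 72 73
f 98 73 74



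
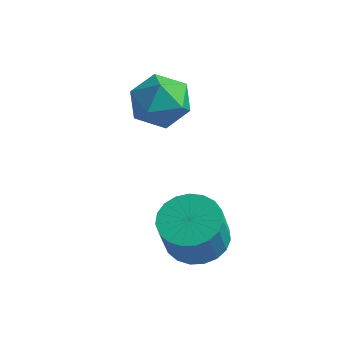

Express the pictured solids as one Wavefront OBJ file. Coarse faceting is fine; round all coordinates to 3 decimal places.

v -3.754 2.82 -1.445
v -2.902 2.309 -1.675
v -4.398 1.451 -0.785
v -3.546 0.94 -1.015
v -3.529 1.66 -0.293
v -3.131 2.506 -0.701
v -4.169 1.254 -1.759
v -3.771 2.1 -2.167
v -3.159 1.341 -1.869
v -2.763 1.591 -0.964
v -4.537 2.169 -1.496
v -4.141 2.419 -0.591
v -1.129 -0.508 -4.526
v -0.447 0.111 -4.293
v -0.408 -0.434 -2.961
v -1.091 -1.052 -3.194
v -0.774 0.312 -4.201
v -0.736 -0.233 -2.869
v -1.163 0.371 -4.166
v -1.125 -0.174 -2.834
v -1.546 0.278 -4.193
v -1.508 -0.267 -2.86
v -1.857 0.05 -4.277
v -1.819 -0.495 -2.945
v -2.042 -0.275 -4.405
v -2.004 -0.82 -3.072
v -2.07 -0.64 -4.553
v -2.031 -1.185 -3.221
v -1.934 -0.982 -4.697
v -1.896 -1.527 -3.365
v -1.66 -1.242 -4.811
v -1.621 -1.787 -3.479
v -1.293 -1.375 -4.876
v -1.255 -1.92 -3.544
v -0.899 -1.358 -4.881
v -0.86 -1.903 -3.548
v -0.544 -1.194 -4.824
v -0.505 -1.739 -3.491
v -0.29 -0.911 -4.715
v -0.252 -1.456 -3.383
v -0.182 -0.559 -4.574
v -0.143 -1.103 -3.242
v -0.237 -0.197 -4.425
v -0.199 -0.742 -3.093
f 1 12 6
f 1 6 2
f 1 2 8
f 1 8 11
f 1 11 12
f 2 6 10
f 6 12 5
f 12 11 3
f 11 8 7
f 8 2 9
f 4 10 5
f 4 5 3
f 4 3 7
f 4 7 9
f 4 9 10
f 5 10 6
f 3 5 12
f 7 3 11
f 9 7 8
f 10 9 2
f 14 13 17
f 14 17 15
f 15 17 18
f 15 18 16
f 17 13 19
f 17 19 18
f 18 19 20
f 18 20 16
f 19 13 21
f 19 21 20
f 20 21 22
f 20 22 16
f 21 13 23
f 21 23 22
f 22 23 24
f 22 24 16
f 23 13 25
f 23 25 24
f 24 25 26
f 24 26 16
f 25 13 27
f 25 27 26
f 26 27 28
f 26 28 16
f 27 13 29
f 27 29 28
f 28 29 30
f 28 30 16
f 29 13 31
f 29 31 30
f 30 31 32
f 30 32 16
f 31 13 33
f 31 33 32
f 32 33 34
f 32 34 16
f 33 13 35
f 33 35 34
f 34 35 36
f 34 36 16
f 35 13 37
f 35 37 36
f 36 37 38
f 36 38 16
f 37 13 39
f 37 39 38
f 38 39 40
f 38 40 16
f 39 13 41
f 39 41 40
f 40 41 42
f 40 42 16
f 41 13 43
f 41 43 42
f 42 43 44
f 42 44 16
f 43 13 14
f 43 14 44
f 44 14 15
f 44 15 16



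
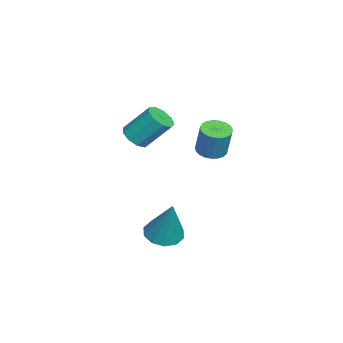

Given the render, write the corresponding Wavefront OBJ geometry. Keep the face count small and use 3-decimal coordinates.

v 0.185 -0.886 -1.525
v 0.499 -0.505 -1.866
v 0.529 0.427 -0.796
v 0.215 0.046 -0.455
v 0.097 -0.437 -1.914
v 0.128 0.495 -0.843
v -0.264 -0.58 -1.78
v -0.233 0.353 -0.709
v -0.415 -0.865 -1.527
v -0.384 0.067 -0.456
v -0.285 -1.161 -1.273
v -0.255 -0.228 -0.202
v 0.064 -1.328 -1.137
v 0.095 -0.395 -0.067
v 0.47 -1.288 -1.183
v 0.501 -0.356 -0.113
v 0.743 -1.061 -1.389
v 0.773 -0.128 -0.319
v 0.754 -0.751 -1.659
v 0.784 0.181 -0.588
v 2.954 2.043 -0.566
v 3.48 2.091 -0.717
v 3.793 2.285 0.435
v 3.266 2.237 0.586
v 3.406 2.307 -0.733
v 3.719 2.501 0.419
v 3.254 2.477 -0.721
v 3.567 2.671 0.432
v 3.05 2.573 -0.681
v 3.363 2.766 0.472
v 2.829 2.576 -0.622
v 3.142 2.769 0.531
v 2.63 2.488 -0.553
v 2.942 2.681 0.6
v 2.486 2.322 -0.486
v 2.799 2.516 0.666
v 2.424 2.109 -0.434
v 2.737 2.302 0.719
v 2.453 1.884 -0.404
v 2.766 2.077 0.749
v 2.569 1.687 -0.402
v 2.881 1.88 0.751
v 2.751 1.551 -0.429
v 3.064 1.744 0.724
v 2.968 1.5 -0.479
v 3.281 1.694 0.673
v 3.183 1.544 -0.545
v 3.496 1.737 0.608
v 3.358 1.674 -0.614
v 3.671 1.867 0.539
v 3.463 1.867 -0.675
v 3.776 2.061 0.478
v 2.898 0.42 -4.775
v 3.571 0.517 -5.042
v 3.522 0.8 -3.065
v 3.358 0.915 -5.053
v 2.97 1.123 -4.958
v 2.554 1.063 -4.793
v 2.27 0.758 -4.621
v 2.226 0.323 -4.509
v 2.438 -0.074 -4.498
v 2.827 -0.283 -4.593
v 3.243 -0.223 -4.758
v 3.527 0.082 -4.929
f 2 1 5
f 2 5 3
f 3 5 6
f 3 6 4
f 5 1 7
f 5 7 6
f 6 7 8
f 6 8 4
f 7 1 9
f 7 9 8
f 8 9 10
f 8 10 4
f 9 1 11
f 9 11 10
f 10 11 12
f 10 12 4
f 11 1 13
f 11 13 12
f 12 13 14
f 12 14 4
f 13 1 15
f 13 15 14
f 14 15 16
f 14 16 4
f 15 1 17
f 15 17 16
f 16 17 18
f 16 18 4
f 17 1 19
f 17 19 18
f 18 19 20
f 18 20 4
f 19 1 2
f 19 2 20
f 20 2 3
f 20 3 4
f 22 21 25
f 22 25 23
f 23 25 26
f 23 26 24
f 25 21 27
f 25 27 26
f 26 27 28
f 26 28 24
f 27 21 29
f 27 29 28
f 28 29 30
f 28 30 24
f 29 21 31
f 29 31 30
f 30 31 32
f 30 32 24
f 31 21 33
f 31 33 32
f 32 33 34
f 32 34 24
f 33 21 35
f 33 35 34
f 34 35 36
f 34 36 24
f 35 21 37
f 35 37 36
f 36 37 38
f 36 38 24
f 37 21 39
f 37 39 38
f 38 39 40
f 38 40 24
f 39 21 41
f 39 41 40
f 40 41 42
f 40 42 24
f 41 21 43
f 41 43 42
f 42 43 44
f 42 44 24
f 43 21 45
f 43 45 44
f 44 45 46
f 44 46 24
f 45 21 47
f 45 47 46
f 46 47 48
f 46 48 24
f 47 21 49
f 47 49 48
f 48 49 50
f 48 50 24
f 49 21 51
f 49 51 50
f 50 51 52
f 50 52 24
f 51 21 22
f 51 22 52
f 52 22 23
f 52 23 24
f 54 53 56
f 54 56 55
f 56 53 57
f 56 57 55
f 57 53 58
f 57 58 55
f 58 53 59
f 58 59 55
f 59 53 60
f 59 60 55
f 60 53 61
f 60 61 55
f 61 53 62
f 61 62 55
f 62 53 63
f 62 63 55
f 63 53 64
f 63 64 55
f 64 53 54
f 64 54 55



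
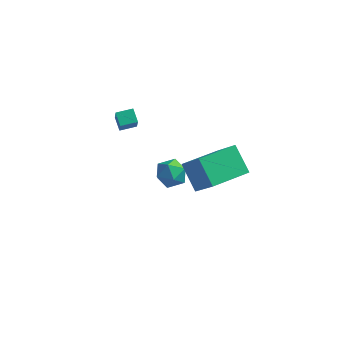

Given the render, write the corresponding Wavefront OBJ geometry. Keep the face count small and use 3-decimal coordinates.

v 0.319 2.832 -3.947
v 1.216 2.782 -3.839
v 0.184 1.458 -3.461
v 1.081 1.408 -3.353
v 0.59 1.944 -2.815
v 0.674 2.793 -3.116
v 0.726 1.447 -4.184
v 0.81 2.296 -4.485
v 1.467 1.926 -3.986
v 1.383 2.233 -3.14
v 0.017 2.007 -4.16
v -0.067 2.314 -3.314
v 3.228 -1.745 -0.381
v 2.289 -0.966 0.67
v 4.469 -0.128 -0.47
v 3.53 0.651 0.58
v 4.31 -2.491 1.14
v 3.371 -1.712 2.19
v 5.551 -0.874 1.05
v 4.612 -0.095 2.101
v -2.463 2.789 -0.722
v -2.22 2.29 0.193
v -1.741 3.301 -0.635
v -1.498 2.802 0.28
v -2.022 2.238 -1.14
v -1.779 1.739 -0.225
v -1.3 2.75 -1.053
v -1.057 2.251 -0.138
f 1 12 6
f 1 6 2
f 1 2 8
f 1 8 11
f 1 11 12
f 2 6 10
f 6 12 5
f 12 11 3
f 11 8 7
f 8 2 9
f 4 10 5
f 4 5 3
f 4 3 7
f 4 7 9
f 4 9 10
f 5 10 6
f 3 5 12
f 7 3 11
f 9 7 8
f 10 9 2
f 14 16 13
f 17 14 13
f 13 16 15
f 15 17 13
f 14 20 16
f 18 14 17
f 18 20 14
f 16 20 15
f 19 17 15
f 15 20 19
f 19 18 17
f 20 18 19
f 22 24 21
f 25 22 21
f 21 24 23
f 23 25 21
f 22 28 24
f 26 22 25
f 26 28 22
f 24 28 23
f 27 25 23
f 23 28 27
f 27 26 25
f 28 26 27



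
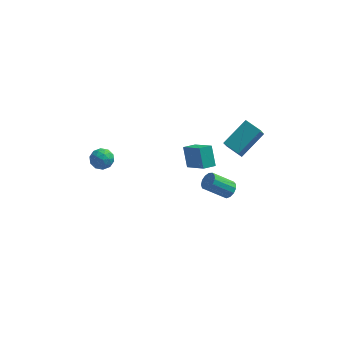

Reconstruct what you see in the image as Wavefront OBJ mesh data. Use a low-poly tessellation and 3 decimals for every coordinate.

v 3.51 -3.428 2.089
v 3.878 -3.618 2.466
v 2.758 -3.882 3.428
v 2.39 -3.692 3.051
v 3.85 -3.308 2.518
v 2.73 -3.572 3.48
v 3.714 -3.036 2.433
v 2.593 -3.3 3.395
v 3.513 -2.889 2.24
v 2.392 -3.153 3.202
v 3.311 -2.913 1.998
v 2.191 -3.177 2.96
v 3.172 -3.1 1.786
v 2.052 -3.364 2.748
v 3.141 -3.392 1.669
v 2.021 -3.656 2.631
v 3.227 -3.695 1.686
v 2.107 -3.959 2.648
v 3.403 -3.913 1.831
v 2.283 -4.177 2.793
v 3.613 -3.978 2.058
v 2.492 -4.242 3.02
v 3.79 -3.868 2.294
v 2.67 -4.131 3.256
v -3.806 -0.541 1.201
v -3.311 -0.472 1.728
v -4.049 -1.628 1.572
v -3.554 -1.559 2.099
v -4.167 -1.171 2.123
v -4.017 -0.5 1.894
v -3.343 -1.6 1.406
v -3.193 -0.929 1.177
v -3.025 -1.127 1.854
v -3.535 -0.862 2.298
v -3.825 -1.238 1.002
v -4.335 -0.973 1.446
v -3.537 -0.411 1.432
v -3.823 -1.689 1.868
v -4.183 -1.461 1.882
v -3.892 -1.421 2.192
v -3.952 -0.427 1.53
v -3.661 -0.387 1.839
v -4.164 -0.798 2.072
v -3.699 -1.713 1.461
v -3.408 -1.673 1.77
v -3.468 -0.679 1.108
v -3.177 -0.639 1.418
v -3.196 -1.302 1.228
v -3.079 -0.755 1.816
v -3.221 -1.394 2.034
v -3.097 -1.419 1.626
v -3.009 -1.024 1.492
v -3.378 -0.599 2.076
v -3.521 -1.238 2.294
v -3.881 -1.011 2.309
v -3.793 -0.616 2.174
v -3.21 -0.984 2.151
v -3.839 -0.862 1.006
v -3.982 -1.501 1.224
v -3.567 -1.484 1.126
v -3.479 -1.089 0.991
v -4.139 -0.706 1.266
v -4.281 -1.345 1.484
v -4.351 -1.076 1.808
v -4.263 -0.681 1.674
v -4.15 -1.116 1.149
v 2.763 1.978 0.74
v 3.911 3.212 1.779
v 2.904 2.737 -0.318
v 4.053 3.971 0.72
v 3.667 1.389 0.44
v 4.816 2.623 1.478
v 3.809 2.148 -0.619
v 4.957 3.382 0.42
v 1.673 1.919 -1.741
v 1.363 2.706 -0.651
v 0.633 2.953 -2.784
v 0.323 3.74 -1.694
v 2.317 2.4 -1.906
v 2.007 3.187 -0.816
v 1.277 3.434 -2.949
v 0.967 4.221 -1.859
f 2 1 5
f 2 5 3
f 3 5 6
f 3 6 4
f 5 1 7
f 5 7 6
f 6 7 8
f 6 8 4
f 7 1 9
f 7 9 8
f 8 9 10
f 8 10 4
f 9 1 11
f 9 11 10
f 10 11 12
f 10 12 4
f 11 1 13
f 11 13 12
f 12 13 14
f 12 14 4
f 13 1 15
f 13 15 14
f 14 15 16
f 14 16 4
f 15 1 17
f 15 17 16
f 16 17 18
f 16 18 4
f 17 1 19
f 17 19 18
f 18 19 20
f 18 20 4
f 19 1 21
f 19 21 20
f 20 21 22
f 20 22 4
f 21 1 23
f 21 23 22
f 22 23 24
f 22 24 4
f 23 1 2
f 23 2 24
f 24 2 3
f 24 3 4
f 25 62 41
f 62 36 65
f 41 65 30
f 62 65 41
f 25 41 37
f 41 30 42
f 37 42 26
f 41 42 37
f 25 37 46
f 37 26 47
f 46 47 32
f 37 47 46
f 25 46 58
f 46 32 61
f 58 61 35
f 46 61 58
f 25 58 62
f 58 35 66
f 62 66 36
f 58 66 62
f 26 42 53
f 42 30 56
f 53 56 34
f 42 56 53
f 30 65 43
f 65 36 64
f 43 64 29
f 65 64 43
f 36 66 63
f 66 35 59
f 63 59 27
f 66 59 63
f 35 61 60
f 61 32 48
f 60 48 31
f 61 48 60
f 32 47 52
f 47 26 49
f 52 49 33
f 47 49 52
f 28 54 40
f 54 34 55
f 40 55 29
f 54 55 40
f 28 40 38
f 40 29 39
f 38 39 27
f 40 39 38
f 28 38 45
f 38 27 44
f 45 44 31
f 38 44 45
f 28 45 50
f 45 31 51
f 50 51 33
f 45 51 50
f 28 50 54
f 50 33 57
f 54 57 34
f 50 57 54
f 29 55 43
f 55 34 56
f 43 56 30
f 55 56 43
f 27 39 63
f 39 29 64
f 63 64 36
f 39 64 63
f 31 44 60
f 44 27 59
f 60 59 35
f 44 59 60
f 33 51 52
f 51 31 48
f 52 48 32
f 51 48 52
f 34 57 53
f 57 33 49
f 53 49 26
f 57 49 53
f 68 70 67
f 71 68 67
f 67 70 69
f 69 71 67
f 68 74 70
f 72 68 71
f 72 74 68
f 70 74 69
f 73 71 69
f 69 74 73
f 73 72 71
f 74 72 73
f 76 78 75
f 79 76 75
f 75 78 77
f 77 79 75
f 76 82 78
f 80 76 79
f 80 82 76
f 78 82 77
f 81 79 77
f 77 82 81
f 81 80 79
f 82 80 81



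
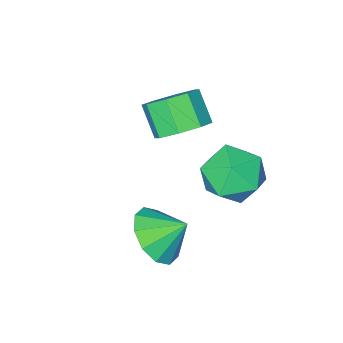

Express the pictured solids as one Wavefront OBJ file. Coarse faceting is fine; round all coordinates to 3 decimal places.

v 0.782 -0.453 0.052
v 1.756 -1.028 -0.137
v -0.156 -2.052 0.077
v 0.818 -2.627 -0.112
v 0.649 -2.101 0.892
v 1.229 -1.112 0.876
v 0.371 -1.968 -0.936
v 0.951 -0.979 -0.952
v 1.502 -1.963 -0.748
v 1.673 -2.046 0.382
v -0.073 -1.034 -0.442
v 0.098 -1.117 0.688
v 1.53 -3.028 1.406
v 2.085 -2.542 1.957
v 1.925 -3.387 2.864
v 1.37 -3.872 2.314
v 1.41 -2.35 2.017
v 1.25 -3.194 2.924
v 0.806 -2.554 1.719
v 0.646 -3.399 2.626
v 0.626 -3.036 1.238
v 0.465 -3.881 2.146
v 0.975 -3.513 0.856
v 0.815 -4.358 1.763
v 1.65 -3.706 0.796
v 1.49 -4.55 1.703
v 2.254 -3.501 1.094
v 2.094 -4.346 2.001
v 2.435 -3.019 1.574
v 2.274 -3.864 2.482
v 3.717 -1.517 -1.247
v 4.372 -0.7 -1.411
v 3.083 -0.863 -0.513
v 3.892 -0.667 -1.855
v 3.345 -0.958 -2.067
v 2.94 -1.463 -1.966
v 2.832 -1.989 -1.59
v 3.062 -2.335 -1.083
v 3.542 -2.368 -0.639
v 4.089 -2.076 -0.427
v 4.494 -1.571 -0.528
v 4.602 -1.046 -0.904
f 1 12 6
f 1 6 2
f 1 2 8
f 1 8 11
f 1 11 12
f 2 6 10
f 6 12 5
f 12 11 3
f 11 8 7
f 8 2 9
f 4 10 5
f 4 5 3
f 4 3 7
f 4 7 9
f 4 9 10
f 5 10 6
f 3 5 12
f 7 3 11
f 9 7 8
f 10 9 2
f 14 13 17
f 14 17 15
f 15 17 18
f 15 18 16
f 17 13 19
f 17 19 18
f 18 19 20
f 18 20 16
f 19 13 21
f 19 21 20
f 20 21 22
f 20 22 16
f 21 13 23
f 21 23 22
f 22 23 24
f 22 24 16
f 23 13 25
f 23 25 24
f 24 25 26
f 24 26 16
f 25 13 27
f 25 27 26
f 26 27 28
f 26 28 16
f 27 13 29
f 27 29 28
f 28 29 30
f 28 30 16
f 29 13 14
f 29 14 30
f 30 14 15
f 30 15 16
f 32 31 34
f 32 34 33
f 34 31 35
f 34 35 33
f 35 31 36
f 35 36 33
f 36 31 37
f 36 37 33
f 37 31 38
f 37 38 33
f 38 31 39
f 38 39 33
f 39 31 40
f 39 40 33
f 40 31 41
f 40 41 33
f 41 31 42
f 41 42 33
f 42 31 32
f 42 32 33



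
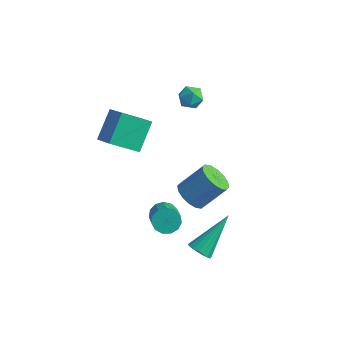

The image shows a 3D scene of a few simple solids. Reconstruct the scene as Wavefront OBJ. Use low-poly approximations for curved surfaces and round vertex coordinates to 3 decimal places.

v 3.178 -3.172 -4.08
v 3.768 -3.226 -4.172
v 3.542 -1.508 -2.72
v 3.694 -3.054 -4.363
v 3.518 -2.905 -4.497
v 3.274 -2.81 -4.549
v 3.011 -2.786 -4.508
v 2.781 -2.838 -4.382
v 2.63 -2.957 -4.197
v 2.588 -3.118 -3.988
v 2.662 -3.29 -3.798
v 2.839 -3.438 -3.664
v 3.082 -3.534 -3.612
v 3.345 -3.558 -3.653
v 3.575 -3.506 -3.778
v 3.726 -3.387 -3.964
v -0.294 2.051 0.544
v 0.051 1.637 0.91
v -1.171 1.503 0.75
v -0.826 1.089 1.116
v -0.92 1.702 1.317
v -0.377 2.04 1.19
v -0.743 1.1 0.47
v -0.2 1.438 0.343
v -0.226 1.049 0.865
v -0.336 1.421 1.388
v -0.784 1.719 0.272
v -0.894 2.091 0.795
v -3.038 -2.036 -0.704
v -2.139 -2.364 -0.183
v -3.228 -0.825 0.385
v -2.329 -1.153 0.906
v -2.131 -1.047 -1.646
v -1.232 -1.375 -1.125
v -2.321 0.164 -0.557
v -1.422 -0.164 -0.036
v 0.762 -2.387 -3.672
v 1.127 -1.882 -3.488
v 2.062 -2.987 -2.304
v 1.698 -3.493 -2.488
v 0.837 -1.887 -3.264
v 1.773 -2.992 -2.08
v 0.524 -2.051 -3.169
v 1.459 -3.156 -1.986
v 0.286 -2.322 -3.234
v 1.221 -3.427 -2.051
v 0.2 -2.614 -3.438
v 1.135 -3.719 -2.255
v 0.292 -2.833 -3.716
v 1.227 -3.939 -2.533
v 0.533 -2.912 -3.98
v 1.468 -4.017 -2.797
v 0.848 -2.823 -4.146
v 1.783 -3.929 -2.963
v 1.135 -2.597 -4.162
v 2.07 -3.702 -2.978
v 1.304 -2.304 -4.021
v 2.239 -3.409 -2.838
v 1.301 -2.037 -3.77
v 2.236 -3.142 -2.587
v 2.675 -3.122 -0.348
v 3.355 -3.325 -0.646
v 4.066 -2.521 0.431
v 3.385 -2.318 0.728
v 3.257 -2.987 -0.834
v 3.968 -2.183 0.243
v 3.003 -2.685 -0.891
v 3.714 -1.882 0.186
v 2.661 -2.501 -0.803
v 3.372 -1.697 0.274
v 2.323 -2.482 -0.593
v 3.033 -1.679 0.483
v 2.078 -2.635 -0.318
v 2.789 -1.832 0.759
v 1.994 -2.919 -0.051
v 2.705 -2.115 1.026
v 2.092 -3.257 0.137
v 2.803 -2.453 1.214
v 2.346 -3.558 0.194
v 3.057 -2.755 1.271
v 2.688 -3.743 0.106
v 3.399 -2.939 1.183
v 3.027 -3.761 -0.103
v 3.737 -2.958 0.973
v 3.271 -3.608 -0.379
v 3.982 -2.805 0.698
f 2 1 4
f 2 4 3
f 4 1 5
f 4 5 3
f 5 1 6
f 5 6 3
f 6 1 7
f 6 7 3
f 7 1 8
f 7 8 3
f 8 1 9
f 8 9 3
f 9 1 10
f 9 10 3
f 10 1 11
f 10 11 3
f 11 1 12
f 11 12 3
f 12 1 13
f 12 13 3
f 13 1 14
f 13 14 3
f 14 1 15
f 14 15 3
f 15 1 16
f 15 16 3
f 16 1 2
f 16 2 3
f 17 28 22
f 17 22 18
f 17 18 24
f 17 24 27
f 17 27 28
f 18 22 26
f 22 28 21
f 28 27 19
f 27 24 23
f 24 18 25
f 20 26 21
f 20 21 19
f 20 19 23
f 20 23 25
f 20 25 26
f 21 26 22
f 19 21 28
f 23 19 27
f 25 23 24
f 26 25 18
f 30 32 29
f 33 30 29
f 29 32 31
f 31 33 29
f 30 36 32
f 34 30 33
f 34 36 30
f 32 36 31
f 35 33 31
f 31 36 35
f 35 34 33
f 36 34 35
f 38 37 41
f 38 41 39
f 39 41 42
f 39 42 40
f 41 37 43
f 41 43 42
f 42 43 44
f 42 44 40
f 43 37 45
f 43 45 44
f 44 45 46
f 44 46 40
f 45 37 47
f 45 47 46
f 46 47 48
f 46 48 40
f 47 37 49
f 47 49 48
f 48 49 50
f 48 50 40
f 49 37 51
f 49 51 50
f 50 51 52
f 50 52 40
f 51 37 53
f 51 53 52
f 52 53 54
f 52 54 40
f 53 37 55
f 53 55 54
f 54 55 56
f 54 56 40
f 55 37 57
f 55 57 56
f 56 57 58
f 56 58 40
f 57 37 59
f 57 59 58
f 58 59 60
f 58 60 40
f 59 37 38
f 59 38 60
f 60 38 39
f 60 39 40
f 62 61 65
f 62 65 63
f 63 65 66
f 63 66 64
f 65 61 67
f 65 67 66
f 66 67 68
f 66 68 64
f 67 61 69
f 67 69 68
f 68 69 70
f 68 70 64
f 69 61 71
f 69 71 70
f 70 71 72
f 70 72 64
f 71 61 73
f 71 73 72
f 72 73 74
f 72 74 64
f 73 61 75
f 73 75 74
f 74 75 76
f 74 76 64
f 75 61 77
f 75 77 76
f 76 77 78
f 76 78 64
f 77 61 79
f 77 79 78
f 78 79 80
f 78 80 64
f 79 61 81
f 79 81 80
f 80 81 82
f 80 82 64
f 81 61 83
f 81 83 82
f 82 83 84
f 82 84 64
f 83 61 85
f 83 85 84
f 84 85 86
f 84 86 64
f 85 61 62
f 85 62 86
f 86 62 63
f 86 63 64



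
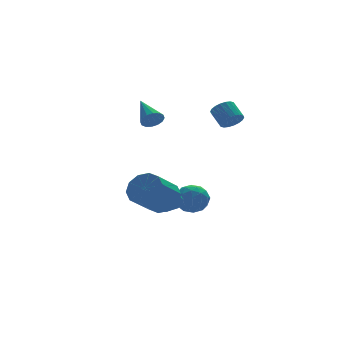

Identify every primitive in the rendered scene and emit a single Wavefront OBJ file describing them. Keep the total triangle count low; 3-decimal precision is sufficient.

v 0.564 2.678 -3.165
v 1.144 3.346 -2.636
v 1.896 2.234 -4.064
v 2.476 2.902 -3.535
v 2.109 2.058 -3.072
v 1.286 2.332 -2.516
v 1.754 3.248 -4.184
v 0.931 3.522 -3.628
v 1.879 3.698 -3.266
v 2.099 2.963 -2.578
v 0.941 2.617 -4.122
v 1.161 1.882 -3.434
v 0.737 3.051 -2.821
v 2.303 2.529 -3.879
v 2.087 2.033 -3.606
v 2.428 2.426 -3.295
v 0.821 2.455 -2.751
v 1.162 2.847 -2.44
v 1.729 2.091 -2.696
v 1.878 2.733 -4.26
v 2.219 3.125 -3.949
v 0.612 3.154 -3.405
v 0.953 3.547 -3.094
v 1.311 3.489 -4.004
v 1.51 3.65 -2.881
v 2.293 3.39 -3.41
v 1.868 3.593 -3.791
v 1.385 3.754 -3.464
v 1.639 3.218 -2.477
v 2.422 2.957 -3.005
v 2.207 2.461 -2.733
v 1.723 2.622 -2.406
v 2.071 3.425 -2.847
v 0.618 2.623 -3.695
v 1.401 2.362 -4.223
v 1.317 2.958 -4.294
v 0.833 3.119 -3.967
v 0.747 2.19 -3.29
v 1.53 1.93 -3.819
v 1.655 1.826 -3.236
v 1.172 1.987 -2.909
v 0.969 2.155 -3.853
v 2.437 -0.284 3.223
v 3.119 -0.323 3.418
v 2.965 0.566 4.131
v 2.283 0.604 3.937
v 3.126 -0.124 3.172
v 2.973 0.765 3.885
v 2.998 0.043 2.936
v 2.844 0.932 3.65
v 2.758 0.145 2.758
v 2.605 1.034 3.471
v 2.454 0.162 2.671
v 2.301 1.051 3.385
v 2.147 0.09 2.694
v 1.994 0.979 3.407
v 1.898 -0.055 2.822
v 1.744 0.834 3.535
v 1.755 -0.246 3.029
v 1.601 0.643 3.742
v 1.747 -0.445 3.275
v 1.594 0.444 3.988
v 1.876 -0.612 3.51
v 1.722 0.277 4.224
v 2.115 -0.714 3.689
v 1.962 0.175 4.402
v 2.419 -0.731 3.775
v 2.266 0.158 4.489
v 2.726 -0.659 3.753
v 2.573 0.23 4.466
v 2.976 -0.514 3.625
v 2.822 0.375 4.338
v -1.004 2.283 2.981
v -0.464 2.087 3.345
v -1.016 3.957 3.899
v -0.33 2.244 3.06
v -0.376 2.412 2.754
v -0.591 2.545 2.509
v -0.916 2.607 2.39
v -1.265 2.583 2.429
v -1.544 2.479 2.617
v -1.678 2.321 2.901
v -1.632 2.154 3.208
v -1.417 2.021 3.453
v -1.092 1.958 3.572
v -0.743 1.982 3.532
v -1.944 -1.407 -1.275
v -1.488 -0.959 -0.418
v -2.839 -1.745 0.713
v -3.296 -2.193 -0.145
v -1.935 -0.534 -0.656
v -3.286 -1.321 0.474
v -2.385 -0.442 -1.132
v -3.737 -1.229 -0.001
v -2.667 -0.719 -1.662
v -4.019 -1.506 -0.531
v -2.673 -1.259 -2.044
v -4.025 -2.046 -0.914
v -2.401 -1.855 -2.133
v -3.752 -2.641 -1.002
v -1.954 -2.279 -1.894
v -3.305 -3.066 -0.764
v -1.503 -2.371 -1.419
v -2.855 -3.158 -0.288
v -1.221 -2.094 -0.889
v -2.573 -2.881 0.242
v -1.215 -1.554 -0.506
v -2.567 -2.341 0.624
v -0.608 1.655 -2.701
v -0.065 2.37 -2.175
v -0.972 0.665 -0.979
v -0.75 2.561 -2.21
v -1.368 2.329 -2.474
v -1.63 1.781 -2.845
v -1.415 1.175 -3.148
v -0.822 0.793 -3.242
v -0.129 0.815 -3.083
v 0.34 1.23 -2.745
v 0.365 1.844 -2.387
f 1 38 17
f 38 12 41
f 17 41 6
f 38 41 17
f 1 17 13
f 17 6 18
f 13 18 2
f 17 18 13
f 1 13 22
f 13 2 23
f 22 23 8
f 13 23 22
f 1 22 34
f 22 8 37
f 34 37 11
f 22 37 34
f 1 34 38
f 34 11 42
f 38 42 12
f 34 42 38
f 2 18 29
f 18 6 32
f 29 32 10
f 18 32 29
f 6 41 19
f 41 12 40
f 19 40 5
f 41 40 19
f 12 42 39
f 42 11 35
f 39 35 3
f 42 35 39
f 11 37 36
f 37 8 24
f 36 24 7
f 37 24 36
f 8 23 28
f 23 2 25
f 28 25 9
f 23 25 28
f 4 30 16
f 30 10 31
f 16 31 5
f 30 31 16
f 4 16 14
f 16 5 15
f 14 15 3
f 16 15 14
f 4 14 21
f 14 3 20
f 21 20 7
f 14 20 21
f 4 21 26
f 21 7 27
f 26 27 9
f 21 27 26
f 4 26 30
f 26 9 33
f 30 33 10
f 26 33 30
f 5 31 19
f 31 10 32
f 19 32 6
f 31 32 19
f 3 15 39
f 15 5 40
f 39 40 12
f 15 40 39
f 7 20 36
f 20 3 35
f 36 35 11
f 20 35 36
f 9 27 28
f 27 7 24
f 28 24 8
f 27 24 28
f 10 33 29
f 33 9 25
f 29 25 2
f 33 25 29
f 44 43 47
f 44 47 45
f 45 47 48
f 45 48 46
f 47 43 49
f 47 49 48
f 48 49 50
f 48 50 46
f 49 43 51
f 49 51 50
f 50 51 52
f 50 52 46
f 51 43 53
f 51 53 52
f 52 53 54
f 52 54 46
f 53 43 55
f 53 55 54
f 54 55 56
f 54 56 46
f 55 43 57
f 55 57 56
f 56 57 58
f 56 58 46
f 57 43 59
f 57 59 58
f 58 59 60
f 58 60 46
f 59 43 61
f 59 61 60
f 60 61 62
f 60 62 46
f 61 43 63
f 61 63 62
f 62 63 64
f 62 64 46
f 63 43 65
f 63 65 64
f 64 65 66
f 64 66 46
f 65 43 67
f 65 67 66
f 66 67 68
f 66 68 46
f 67 43 69
f 67 69 68
f 68 69 70
f 68 70 46
f 69 43 71
f 69 71 70
f 70 71 72
f 70 72 46
f 71 43 44
f 71 44 72
f 72 44 45
f 72 45 46
f 74 73 76
f 74 76 75
f 76 73 77
f 76 77 75
f 77 73 78
f 77 78 75
f 78 73 79
f 78 79 75
f 79 73 80
f 79 80 75
f 80 73 81
f 80 81 75
f 81 73 82
f 81 82 75
f 82 73 83
f 82 83 75
f 83 73 84
f 83 84 75
f 84 73 85
f 84 85 75
f 85 73 86
f 85 86 75
f 86 73 74
f 86 74 75
f 88 87 91
f 88 91 89
f 89 91 92
f 89 92 90
f 91 87 93
f 91 93 92
f 92 93 94
f 92 94 90
f 93 87 95
f 93 95 94
f 94 95 96
f 94 96 90
f 95 87 97
f 95 97 96
f 96 97 98
f 96 98 90
f 97 87 99
f 97 99 98
f 98 99 100
f 98 100 90
f 99 87 101
f 99 101 100
f 100 101 102
f 100 102 90
f 101 87 103
f 101 103 102
f 102 103 104
f 102 104 90
f 103 87 105
f 103 105 104
f 104 105 106
f 104 106 90
f 105 87 107
f 105 107 106
f 106 107 108
f 106 108 90
f 107 87 88
f 107 88 108
f 108 88 89
f 108 89 90
f 110 109 112
f 110 112 111
f 112 109 113
f 112 113 111
f 113 109 114
f 113 114 111
f 114 109 115
f 114 115 111
f 115 109 116
f 115 116 111
f 116 109 117
f 116 117 111
f 117 109 118
f 117 118 111
f 118 109 119
f 118 119 111
f 119 109 110
f 119 110 111

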